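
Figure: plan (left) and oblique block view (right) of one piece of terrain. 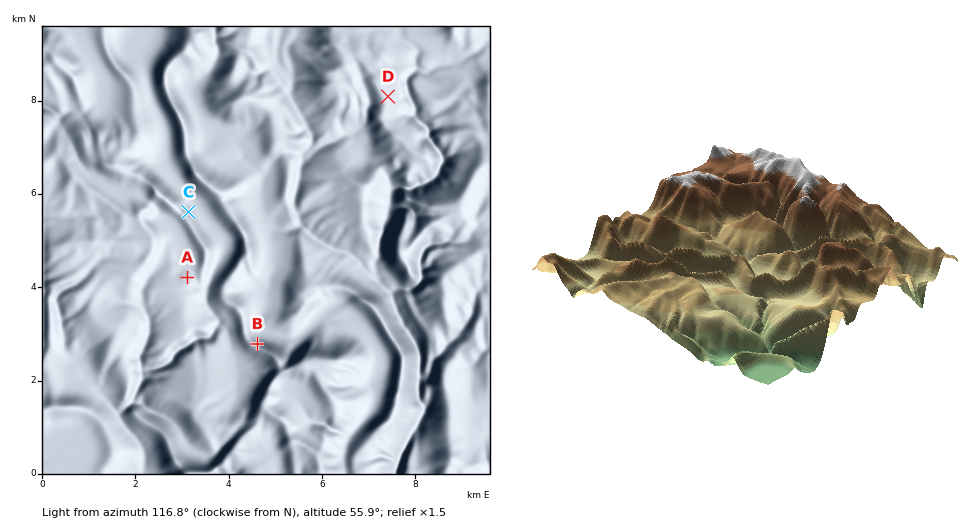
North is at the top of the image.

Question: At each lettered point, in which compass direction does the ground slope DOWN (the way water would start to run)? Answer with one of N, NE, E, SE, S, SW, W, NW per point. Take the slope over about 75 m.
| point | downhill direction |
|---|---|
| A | NE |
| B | N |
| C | NE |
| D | E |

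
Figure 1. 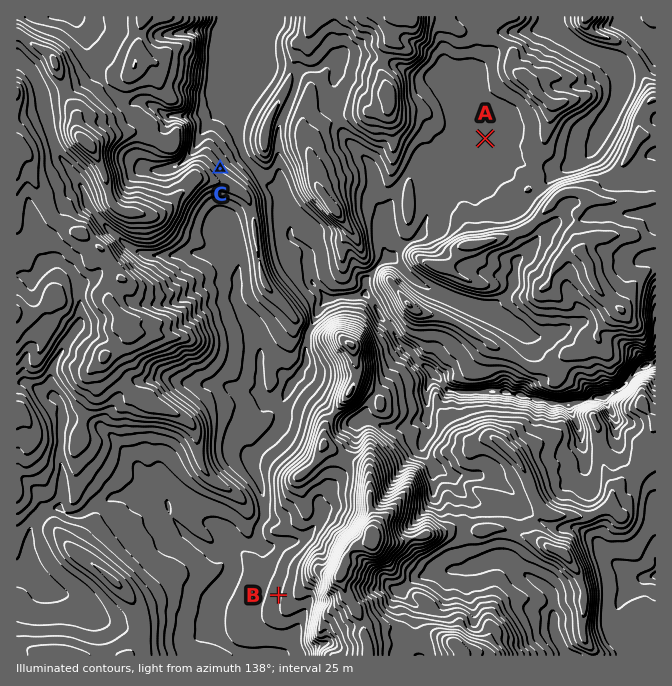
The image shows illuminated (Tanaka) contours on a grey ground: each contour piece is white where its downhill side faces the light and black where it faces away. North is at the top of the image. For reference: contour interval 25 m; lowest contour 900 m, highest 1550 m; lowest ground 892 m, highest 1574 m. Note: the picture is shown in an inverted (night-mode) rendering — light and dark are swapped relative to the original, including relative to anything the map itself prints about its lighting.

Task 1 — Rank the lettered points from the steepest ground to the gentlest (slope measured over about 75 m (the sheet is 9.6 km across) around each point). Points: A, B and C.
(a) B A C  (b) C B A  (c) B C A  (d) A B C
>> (b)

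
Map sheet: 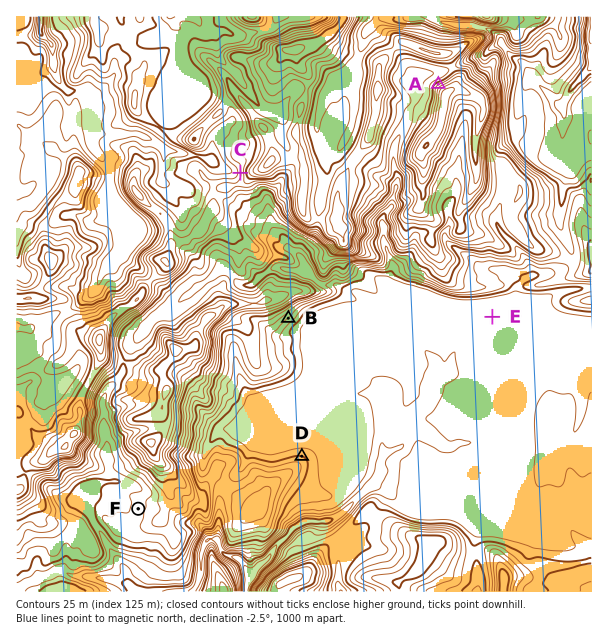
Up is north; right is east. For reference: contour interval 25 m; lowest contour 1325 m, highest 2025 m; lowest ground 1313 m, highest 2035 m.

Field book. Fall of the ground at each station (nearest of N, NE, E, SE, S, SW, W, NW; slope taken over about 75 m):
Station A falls NW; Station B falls SE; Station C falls W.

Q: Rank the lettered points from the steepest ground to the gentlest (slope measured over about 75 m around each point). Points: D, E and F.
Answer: D F E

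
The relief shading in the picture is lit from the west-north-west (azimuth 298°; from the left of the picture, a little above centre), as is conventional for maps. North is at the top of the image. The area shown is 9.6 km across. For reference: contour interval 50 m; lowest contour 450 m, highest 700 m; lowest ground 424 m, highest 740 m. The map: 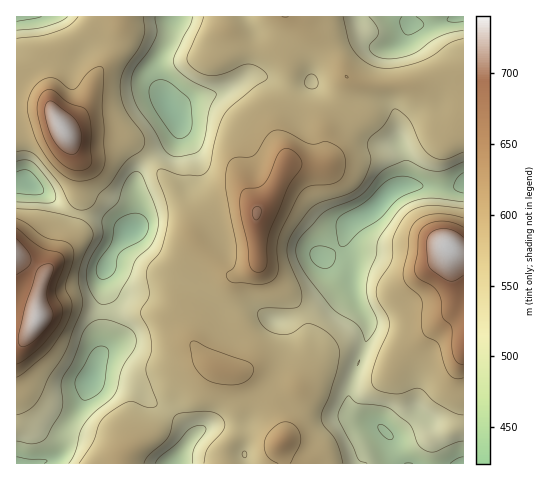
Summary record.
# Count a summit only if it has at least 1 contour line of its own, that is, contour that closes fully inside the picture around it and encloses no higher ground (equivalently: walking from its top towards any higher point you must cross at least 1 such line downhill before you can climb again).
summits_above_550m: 4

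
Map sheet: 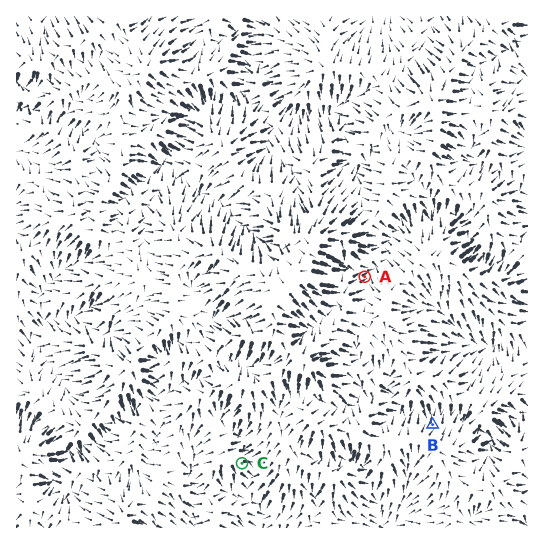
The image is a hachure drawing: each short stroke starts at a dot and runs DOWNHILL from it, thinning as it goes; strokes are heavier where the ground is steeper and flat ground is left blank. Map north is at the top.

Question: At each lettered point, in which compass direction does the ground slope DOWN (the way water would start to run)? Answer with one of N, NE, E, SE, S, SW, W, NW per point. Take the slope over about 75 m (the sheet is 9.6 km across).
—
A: NE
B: N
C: E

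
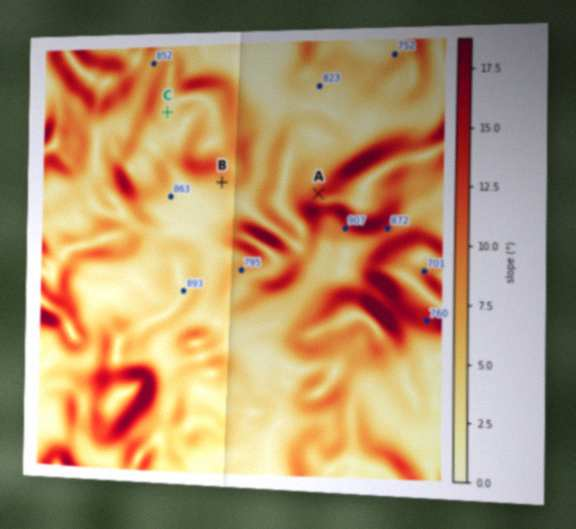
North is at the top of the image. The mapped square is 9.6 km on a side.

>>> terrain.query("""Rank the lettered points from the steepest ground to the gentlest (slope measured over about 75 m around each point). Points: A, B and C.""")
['A', 'B', 'C']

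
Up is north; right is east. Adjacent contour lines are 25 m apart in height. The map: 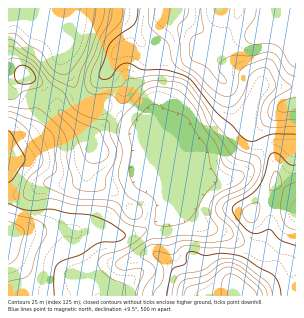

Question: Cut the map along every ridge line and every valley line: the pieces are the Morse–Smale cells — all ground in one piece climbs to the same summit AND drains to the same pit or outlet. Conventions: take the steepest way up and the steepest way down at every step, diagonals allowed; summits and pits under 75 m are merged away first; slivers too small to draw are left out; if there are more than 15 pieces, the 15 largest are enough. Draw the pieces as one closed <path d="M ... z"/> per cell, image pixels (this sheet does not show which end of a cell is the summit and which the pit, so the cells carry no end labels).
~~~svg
<path d="M296 8l-258 0 3 15 25 21-4 17 18 38 12 7 13 0 31 20 22 9 13 16-6 29-11-3-10 1-31 32-11 21-19 1 45 3 13-3 22-13 10-3 7-7 7-15-2 15 12 13 11 6 16 4 37 20 23 7 9 7 3 0z"/><path d="M38 8l-30 0 0 225 50-4 43 3 12-22 31-32 10-1 12 3 0-13 5-16-13-16-22-9-31-20-13 0-12-7-18-38 4-17-25-21z"/><path d="M186 196l-6 13-7 7-10 3-14 9-15 6-18 1-11-3-31-1 3 14 16 31 5 20 198 0 0-30-3 0-9-7-39-15-21-12-16-4-11-6-12-13z"/><path d="M65 229l-57 4 0 63 90 0-5-20-16-31-1-12-4-3z"/>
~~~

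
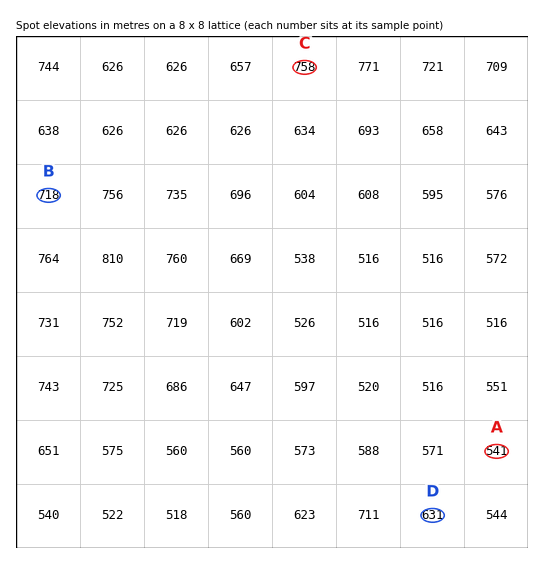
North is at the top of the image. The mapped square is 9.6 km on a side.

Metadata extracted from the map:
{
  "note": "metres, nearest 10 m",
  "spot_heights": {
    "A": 540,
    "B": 720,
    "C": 760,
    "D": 630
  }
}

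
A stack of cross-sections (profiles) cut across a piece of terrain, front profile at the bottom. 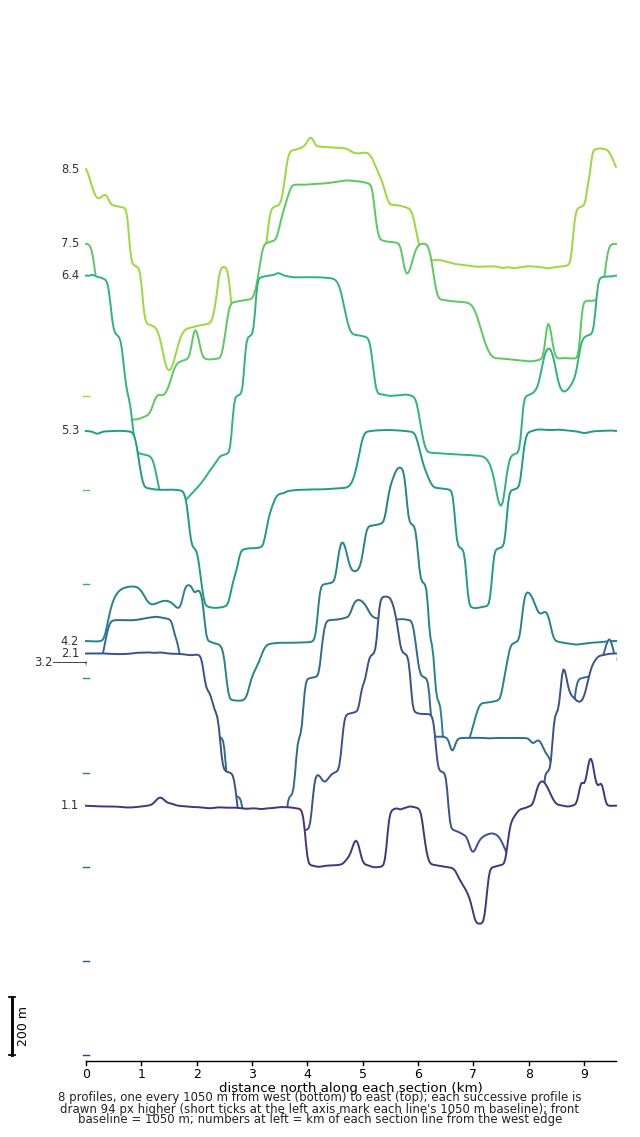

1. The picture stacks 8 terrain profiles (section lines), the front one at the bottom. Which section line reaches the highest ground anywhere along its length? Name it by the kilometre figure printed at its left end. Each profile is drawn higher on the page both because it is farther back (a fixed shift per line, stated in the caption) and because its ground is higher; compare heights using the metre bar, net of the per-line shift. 2.1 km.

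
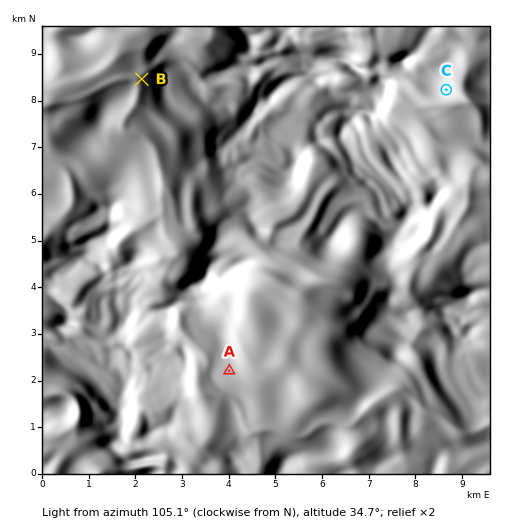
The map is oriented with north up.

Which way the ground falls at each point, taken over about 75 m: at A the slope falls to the SE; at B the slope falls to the W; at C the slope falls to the SE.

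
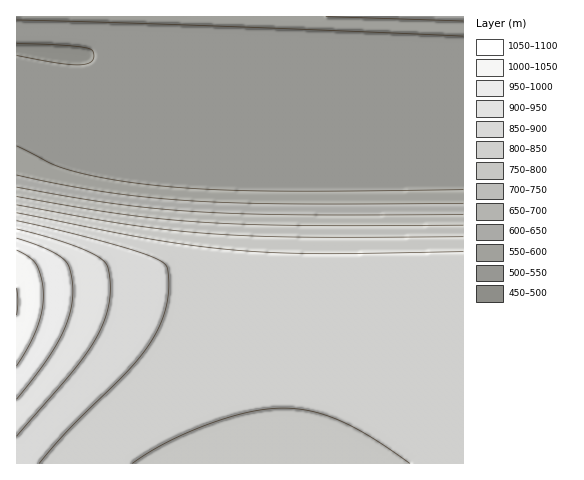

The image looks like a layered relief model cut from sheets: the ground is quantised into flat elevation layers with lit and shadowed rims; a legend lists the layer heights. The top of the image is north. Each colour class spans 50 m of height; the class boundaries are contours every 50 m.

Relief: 500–1050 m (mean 700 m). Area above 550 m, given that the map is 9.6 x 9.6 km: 59.9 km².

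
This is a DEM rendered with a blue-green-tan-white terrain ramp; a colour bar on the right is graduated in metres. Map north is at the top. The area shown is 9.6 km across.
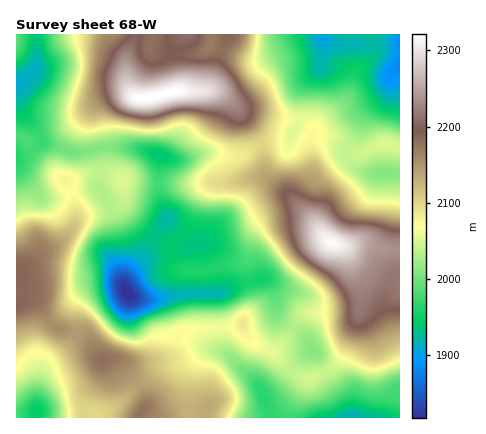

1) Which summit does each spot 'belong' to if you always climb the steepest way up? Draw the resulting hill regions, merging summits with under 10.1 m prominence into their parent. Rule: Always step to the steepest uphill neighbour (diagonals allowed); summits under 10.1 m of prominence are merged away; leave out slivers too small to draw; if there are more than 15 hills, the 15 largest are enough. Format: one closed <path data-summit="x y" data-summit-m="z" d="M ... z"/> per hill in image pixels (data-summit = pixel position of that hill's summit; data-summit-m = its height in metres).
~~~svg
<path data-summit="332 242" data-summit-m="2317" d="M324 39l-4 29-18 22-2 28-12 23-22 1-30 14-32-3-18 6-14 0-10-4-3 37 9 30 20 23 10 0 2 3 0 45 20 0 16-7 26-8 6 2 6 10 4 24 29 24 35 60 7 20 37 0 5-8 4-16 5-4 0-216-32-1-8-2-11-7-4-12 12-16 7-20 22-22 4-18 10-10 0-22-66-1z"/><path data-summit="144 98" data-summit-m="2322" d="M400 34l-188 0-1 10-5 7-10 3-26 1-14-1-6-4 4-16-118 0-1 32-9 12-10 6 0 72 14-3 12-12 30 11 12 0 20-5 18 0 18 2 32 10 14 0 18-6 32 3 30-14 22-1 12-23 2-28 18-22 4-29 10 4 16 1 50-1z"/><path data-summit="16 304" data-summit-m="2189" d="M42 141l-12 12-14 3 0 257 16 0 5-3 1-20 6-22 30-30 3-6 1-22 6-10 8-6 33-6-7-28-1-28-8-28-11-16 0-22-4-14-4-2-18 2z"/><path data-summit="102 362" data-summit-m="2180" d="M124 289l-32 5-11 10-3 6-1 22-3 6-30 30-6 22 0 21 50 0 8 4 4-1 18-10 40-35 24-7 22-11 11-1-41-15-4-5-6-22-6-7-26-4z"/><path data-summit="242 324" data-summit-m="2086" d="M264 278l-48 16 3 6 5 50 33 32 7 14 14-9 16-21 10-10 9-6-9-16-24-16-4-8-2-20-5-8z"/><path data-summit="124 182" data-summit-m="2053" d="M122 147l-18 0-11 3 5 16 0 22 11 16 8 28 1 28 6 27 3-11 14-16 9-18 17-26-8-24 2-36-21-7z"/><path data-summit="386 144" data-summit-m="2053" d="M400 66l-10 10-4 18-22 22-7 20-11 12 1 12 5 6 8 5 8 2 32-1z"/><path data-summit="138 418" data-summit-m="2177" d="M216 350l-8 0-26 12-24 7-40 35-22 11 0 3 94 0-1-26 3-24 10-13z"/><path data-summit="186 34" data-summit-m="2211" d="M210 34l-56 0-4 16 12 5 38-2 10-7z"/><path data-summit="16 42" data-summit-m="1989" d="M36 34l-20 0 0 49 10-5 9-12z"/>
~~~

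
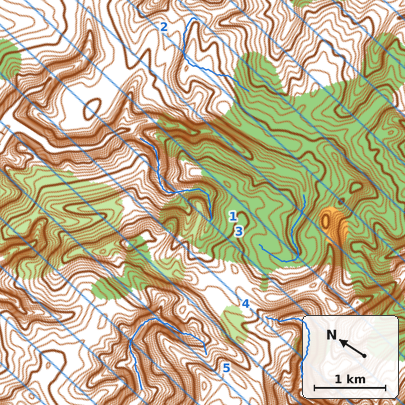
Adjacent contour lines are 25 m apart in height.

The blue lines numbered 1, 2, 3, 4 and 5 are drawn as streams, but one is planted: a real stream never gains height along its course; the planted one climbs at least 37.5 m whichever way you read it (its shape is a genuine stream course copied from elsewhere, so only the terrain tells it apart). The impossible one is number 2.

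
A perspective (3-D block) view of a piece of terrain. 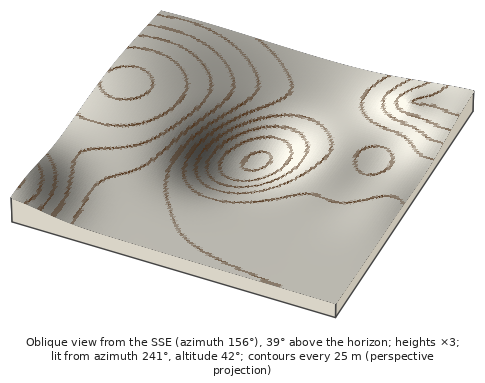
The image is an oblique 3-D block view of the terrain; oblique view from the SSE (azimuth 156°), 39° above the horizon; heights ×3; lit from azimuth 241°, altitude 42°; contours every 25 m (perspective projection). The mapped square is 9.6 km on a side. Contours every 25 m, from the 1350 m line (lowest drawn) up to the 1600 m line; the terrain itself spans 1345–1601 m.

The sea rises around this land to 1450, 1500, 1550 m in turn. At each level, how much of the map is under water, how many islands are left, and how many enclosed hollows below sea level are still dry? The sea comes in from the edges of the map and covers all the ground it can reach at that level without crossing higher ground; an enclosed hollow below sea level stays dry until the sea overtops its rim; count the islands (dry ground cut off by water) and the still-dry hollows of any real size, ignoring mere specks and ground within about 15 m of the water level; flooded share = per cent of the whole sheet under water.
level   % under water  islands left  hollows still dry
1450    30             0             0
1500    72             0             0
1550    91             0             0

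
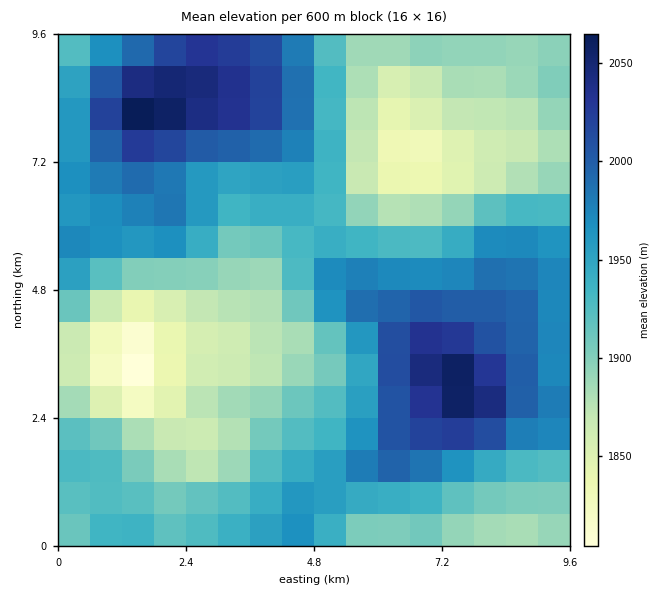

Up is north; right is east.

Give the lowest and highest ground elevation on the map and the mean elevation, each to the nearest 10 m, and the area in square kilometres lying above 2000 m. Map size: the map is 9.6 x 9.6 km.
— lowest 1800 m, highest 2070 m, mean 1930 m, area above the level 13.8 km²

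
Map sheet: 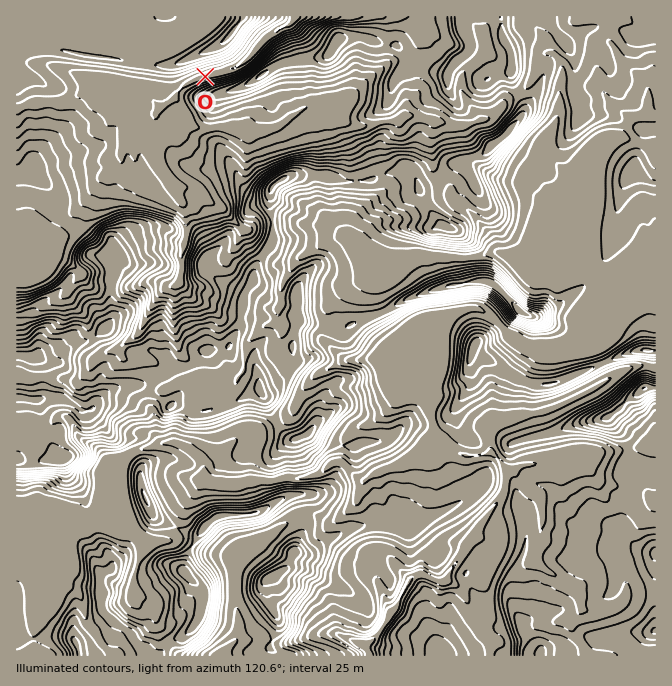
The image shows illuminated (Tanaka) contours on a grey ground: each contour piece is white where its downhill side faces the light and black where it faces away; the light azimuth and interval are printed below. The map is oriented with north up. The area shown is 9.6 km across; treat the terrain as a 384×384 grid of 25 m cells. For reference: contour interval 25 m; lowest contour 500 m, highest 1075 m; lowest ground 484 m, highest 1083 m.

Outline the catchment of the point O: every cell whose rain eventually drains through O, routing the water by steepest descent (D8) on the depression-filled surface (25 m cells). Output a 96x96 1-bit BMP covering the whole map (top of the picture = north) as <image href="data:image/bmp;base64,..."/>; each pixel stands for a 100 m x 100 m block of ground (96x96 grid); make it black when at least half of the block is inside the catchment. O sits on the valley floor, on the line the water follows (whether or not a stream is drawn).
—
<image width="96" height="96" href="data:image/bmp;base64,Qk2+BAAAAAAAAD4AAAAoAAAAYAAAAGAAAAABAAEAAAAAAIAEAAATCwAAEwsAAAIAAAAAAAAA////AAAAAAAAAAAAAAAAAAAAAAAAAAAAAAAAAAAAAAAAAAAAAAAAAAAAAAAAAAAAAAAAAAAAAAAAAAAAAAAAAAAAAAAAAAAAAAAAAAAAAAAAAAAAAAAAAAAAAAAAAAAAAAAAAAAAAAAAAAAAAAAAAAAAAAAAAAAAAAAAAAAAAAAAAAAAAAAAAAAAAAAAAAAAAAAAAAAAAAAAAAAAAAAAAAAAAAAAAAAAAAAAAAAAAAAAAAAAAAAAAAAAAAAAAAAAAAAAAAAAAAAAAAAAAAAAAAAAAAAAAAAAAAAAAAAAAAAAAAAAAAAAAAAAAAAAAAAAAAAAAAAAAAAAAAAAAAAAAAAAAAAAAAAAAAAAAAAAAAAAAAAAAAAAAAAAAAAAAAAAAAAAAAAAAAAAAAAAAAAAAAAAAAAAAAAAAAAAAAAAAAAAAAAAAAAAAAAAAAAAAAAAAAAAAAAAAAAAAAAAAAAAAAAAAAAAAAAAAAAAAAAAAAAAAAAAAAAAAAAAAAAAAAAAAAAAAAAAAAAAAAAAAAAAAAAAAAAAAAAAAAAAAAAAAAAAAAAAAAAAAAAAAAAAAAAAAAAAAAAAAAAAAAAAAAAAAAAAAAAAcAAAAAAAAAAAAAAB+AAAAAAAAAAAAAAP/AAAAAAAAAAAAAAP/8AAAAAAAAAAAAAP//gAAAAAAAAAAAAP//4AAAAAAAAAAAAP///AAAAAAAAAAAAB///gAAAAAAAAAAAB///wAAAAAAAAAAAA////AAAAAAAAAAAAH///gAAAAAAAAAAAB///gAAAAAAAAAAAA///wAAAAAAAAAAAA///wAAAAAAAAAAAA///wAAAAAAAAAAAA///wAAAAAAAAAAAA///wAAAAAAAAAAAA///wAAAAAAAAAAAA///4AAAAAAAAAAAA///8AAAAAAAAAAAA///8AAAAAAAAAAAA///8AAAAAAAAAAAA///+AAAAAAAAAAAB///+AAAAAAAAAAAD////AAAAAAAAAAAH////AAAAAAAAAAAP////gAAAAAAAAAAf////gAAAAAAAAAB/////gAAAAAAAAAB/////AAAAAAAAAAB/////AAAAAAAAAAD/////AAAAAAAAAAD/////AAAAAAAAAAH/////gAADAAAAAAP/////wD8DgAAAADf////////HwAAAAD//////////4AAAAD///////////AAAAD///////////wAAAD///////////4AAAD///////////+AAAD////////////AAAD////////////gAAD////////////gAAD////////////wAAD////////////wAAD////////////wAAD////5///////gAAD////4P//////gAAD////4D//////AAAD////wB////3/AAAD////wAf//8H/gAAB//wAwAB//4D/AAAB/gAAAAAH/wA/AAAAAAAAAAAD/gA/AAAAAAAAAAAB4AA+AAAAAAAAAAAAAAB+AAAAAAAAAAAAAAB+AAAAAAAAAAAAAAD+AAAA="/>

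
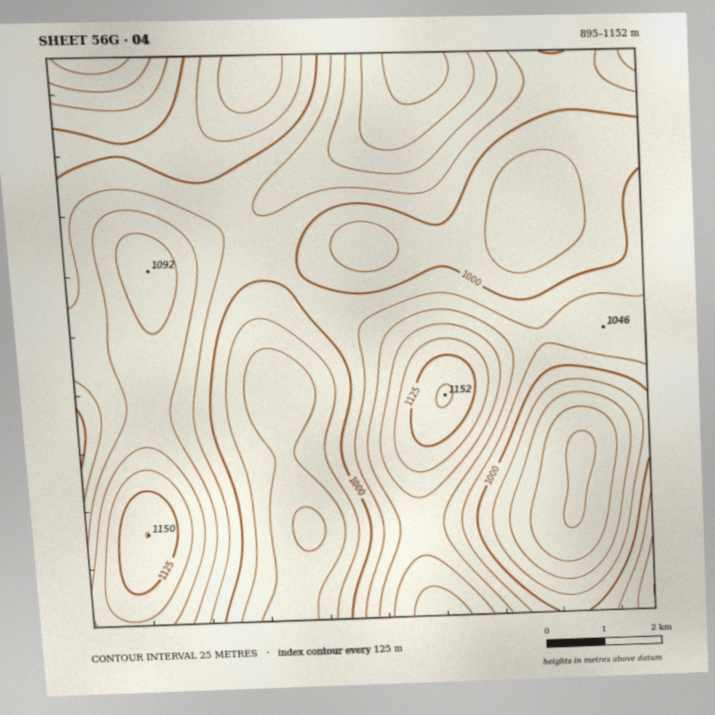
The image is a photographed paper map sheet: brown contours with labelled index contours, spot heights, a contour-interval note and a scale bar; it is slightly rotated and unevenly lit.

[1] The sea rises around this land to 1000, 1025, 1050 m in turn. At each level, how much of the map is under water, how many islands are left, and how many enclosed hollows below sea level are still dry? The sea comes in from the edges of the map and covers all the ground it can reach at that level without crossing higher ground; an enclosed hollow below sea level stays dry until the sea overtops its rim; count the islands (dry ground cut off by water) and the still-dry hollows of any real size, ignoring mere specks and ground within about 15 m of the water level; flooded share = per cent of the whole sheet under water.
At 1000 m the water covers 39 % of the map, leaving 0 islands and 0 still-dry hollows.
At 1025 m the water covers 58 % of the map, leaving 0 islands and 0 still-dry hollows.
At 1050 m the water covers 73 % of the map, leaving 0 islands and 0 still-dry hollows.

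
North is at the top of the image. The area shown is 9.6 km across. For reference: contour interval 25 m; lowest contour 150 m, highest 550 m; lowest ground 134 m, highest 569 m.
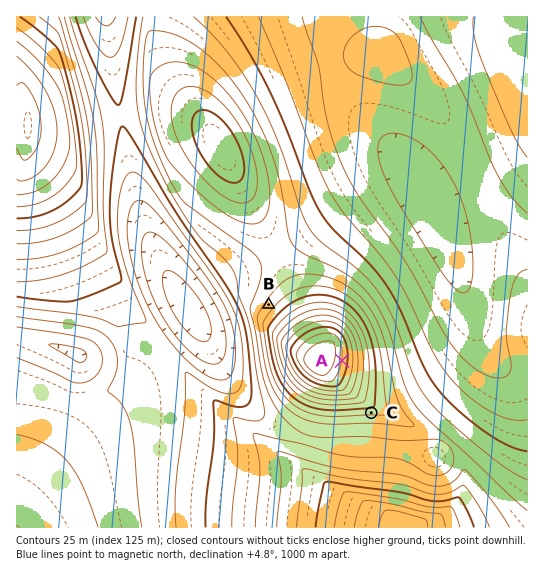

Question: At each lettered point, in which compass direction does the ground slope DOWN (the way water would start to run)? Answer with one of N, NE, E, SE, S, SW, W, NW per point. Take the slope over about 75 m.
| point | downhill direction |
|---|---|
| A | E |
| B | NW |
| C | S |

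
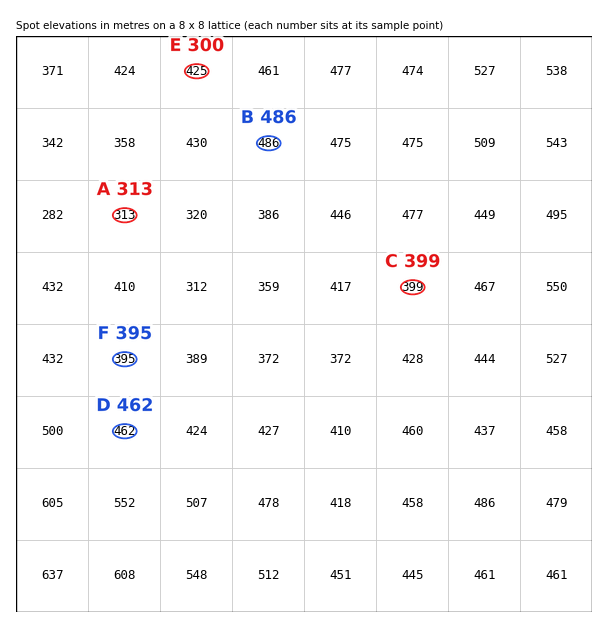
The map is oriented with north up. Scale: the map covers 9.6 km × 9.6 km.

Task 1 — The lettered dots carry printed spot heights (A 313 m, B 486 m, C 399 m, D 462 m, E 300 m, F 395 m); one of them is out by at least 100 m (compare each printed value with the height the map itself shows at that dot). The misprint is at E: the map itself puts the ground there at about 425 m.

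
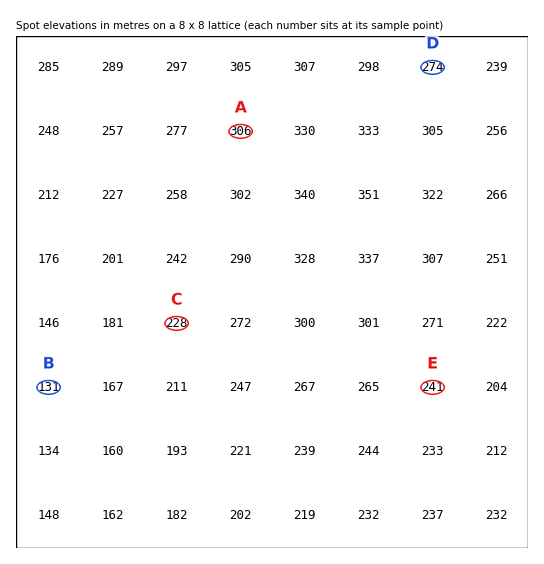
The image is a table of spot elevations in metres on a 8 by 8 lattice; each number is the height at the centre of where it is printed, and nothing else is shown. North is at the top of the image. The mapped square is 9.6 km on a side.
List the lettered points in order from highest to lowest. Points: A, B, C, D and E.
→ A D E C B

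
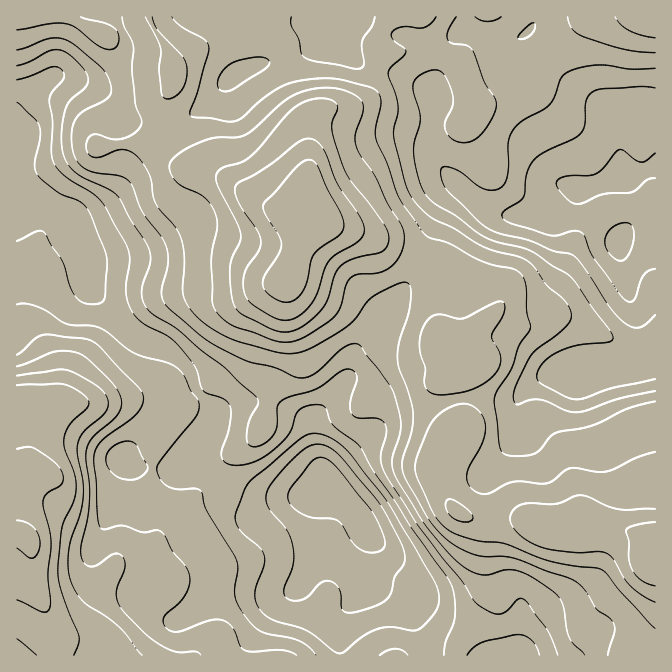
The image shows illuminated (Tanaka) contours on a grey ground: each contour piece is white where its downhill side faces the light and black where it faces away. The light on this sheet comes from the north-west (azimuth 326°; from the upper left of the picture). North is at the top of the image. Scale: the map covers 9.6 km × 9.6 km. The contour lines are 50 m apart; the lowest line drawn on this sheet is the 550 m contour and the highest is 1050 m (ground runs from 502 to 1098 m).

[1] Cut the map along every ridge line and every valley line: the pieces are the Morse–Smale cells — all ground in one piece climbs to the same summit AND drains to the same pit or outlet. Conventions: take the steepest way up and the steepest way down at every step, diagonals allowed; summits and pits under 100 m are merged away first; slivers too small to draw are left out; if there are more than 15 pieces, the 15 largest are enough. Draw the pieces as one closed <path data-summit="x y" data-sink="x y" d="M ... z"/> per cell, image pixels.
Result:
<path data-summit="25 537" data-sink="325 490" d="M40 204l-13 0-11 6 0 445 322 1 0-32 1-7 25-27 4-8-4-22 5-22-10-21-12-14-22-14-17 7-50 0-23-8-35-24-9-11 20-25 3-8 0-8-20-25-5-17-20-21-22-8-17-10-37-39-7-15-2-24-11-30-16-12z"/><path data-summit="308 213" data-sink="325 490" d="M149 16l-133 1 0 191 2 1 9-5 13 0 27 14 6 5 10 25 3 14 0 15 7 15 37 39 17 10 22 8 17 16 7 12 1 10 20 25 0 8-3 8-20 25 9 11 24 17 28 13 6 2 57-2 9-6 0-8-11-40 0-20 33-40 10-30 57-72 11-20-6-4-36-11-10-7-44-12-18-10-16 0-14-3-28-15-35-23-17-5-10 0-10-5-16-20-3-11 2-30 11-20 0-15-10-24-10-13z"/><path data-summit="308 213" data-sink="622 173" d="M535 16l-385 0-1 4 15 23 10 24 0 15-11 20-2 8 2 30 10 15 12 11 24 3 8 4 55 35 22 6 16 0 18 10 44 12 10 7 42 15 20-51 14-16 6 0 20 17 14 6 42 2 2 2 10-2 17-16 8-11 23-5 23-11-2-1-2-54-17-14-13-6-30-22-12-3-6-6-15-29 0-5 8-10z"/><path data-summit="655 562" data-sink="325 490" d="M427 258l-4 2-10 18-54 67-5 8-8 27-33 40 0 20 11 40 0 8 16 10 14 12 14 24 1 8-5 25 5 13 13 11 18 8 11 11 12 37 1 9 231 0 1-112-4-5-22-8-35-8-20 0-25 6-38-11-38 1-16-6-10-13-5-15 0-20 6-15 14-17 0-13-7-38 2-5 13-12-6-2-27-26 15-17 3-25-3-15-5-10-6-6z"/><path data-summit="655 562" data-sink="622 173" d="M622 174l-27 12-18 3-20 24-12 5-47-4-14-6-20-17-6 0-10 11-10 18-14 37 18 7 6 6 5 10 3 15-3 25-15 17 27 26 6 2-13 12-2 5 7 38 0 13-10 12-9 15-1 25 8 20 7 8 10 5 6 1 38-1 38 11 25-6 20 0 54 14-10-10-5-35 10-9 12-6 0-10-7-20 0-15 7-10 0-54-35-1 10-5 7-22-2-25-7-18-8-44-3-6 1-9 14-21 0-20-4-12z"/><path data-summit="655 17" data-sink="622 173" d="M655 16l-118 0-3 2 0 5-8 10 0 5 7 14 8 15 6 6 12 3 30 22 23 13 7 7 2 54 3 2 11 0 21-7z"/><path data-summit="308 213" data-sink="325 490" d="M368 578l-4 12-25 27-1 7 1 31 83 1 1-9-12-37-11-11-23-11z"/><path data-summit="655 562" data-sink="325 490" d="M655 423l-6 9 0 15 6 19z"/>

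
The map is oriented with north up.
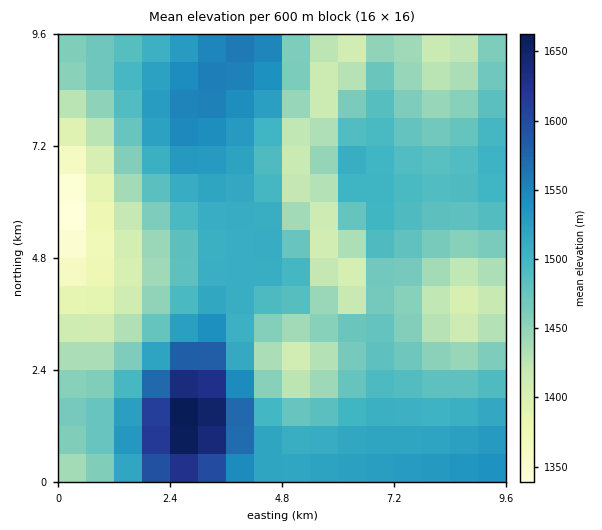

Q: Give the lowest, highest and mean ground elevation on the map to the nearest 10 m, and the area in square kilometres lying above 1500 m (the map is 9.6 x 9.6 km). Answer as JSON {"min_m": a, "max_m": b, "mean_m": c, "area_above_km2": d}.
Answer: {"min_m": 1330, "max_m": 1670, "mean_m": 1480, "area_above_km2": 34.5}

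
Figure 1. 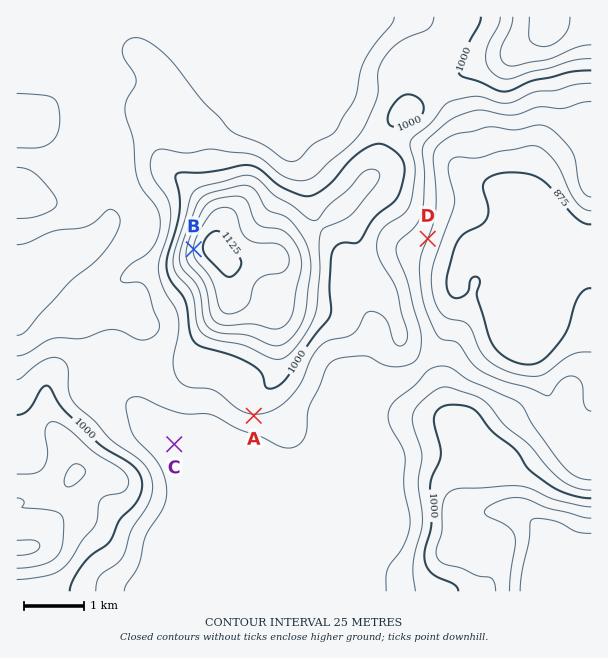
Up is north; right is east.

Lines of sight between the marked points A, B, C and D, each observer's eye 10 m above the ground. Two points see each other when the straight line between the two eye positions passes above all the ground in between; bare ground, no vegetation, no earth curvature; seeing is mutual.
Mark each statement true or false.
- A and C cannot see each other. false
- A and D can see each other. false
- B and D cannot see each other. true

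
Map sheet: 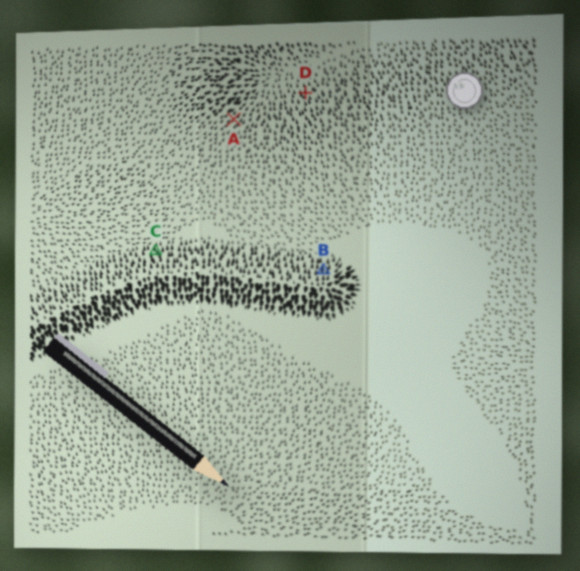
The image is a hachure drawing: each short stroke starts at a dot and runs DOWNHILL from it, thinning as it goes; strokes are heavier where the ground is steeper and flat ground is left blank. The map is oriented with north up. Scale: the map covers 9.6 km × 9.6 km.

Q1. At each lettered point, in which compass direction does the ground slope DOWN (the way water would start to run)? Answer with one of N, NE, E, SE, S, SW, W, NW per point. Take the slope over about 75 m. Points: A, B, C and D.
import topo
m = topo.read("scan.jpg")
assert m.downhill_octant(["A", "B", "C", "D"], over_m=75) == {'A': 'NE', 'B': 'N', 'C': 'N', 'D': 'N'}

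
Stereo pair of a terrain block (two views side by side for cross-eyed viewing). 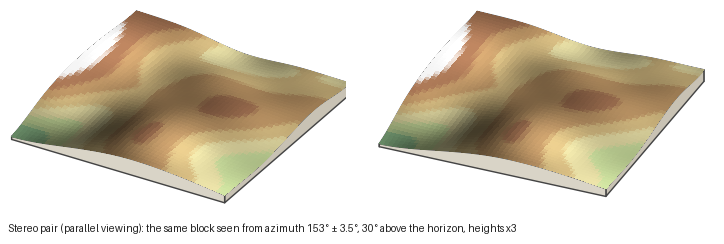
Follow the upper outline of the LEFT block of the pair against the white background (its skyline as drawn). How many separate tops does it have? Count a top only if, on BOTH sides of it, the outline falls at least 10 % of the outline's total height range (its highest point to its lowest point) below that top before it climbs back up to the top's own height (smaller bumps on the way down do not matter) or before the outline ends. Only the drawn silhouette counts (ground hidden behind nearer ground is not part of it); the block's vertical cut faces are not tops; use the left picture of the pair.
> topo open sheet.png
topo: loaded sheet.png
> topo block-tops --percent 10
1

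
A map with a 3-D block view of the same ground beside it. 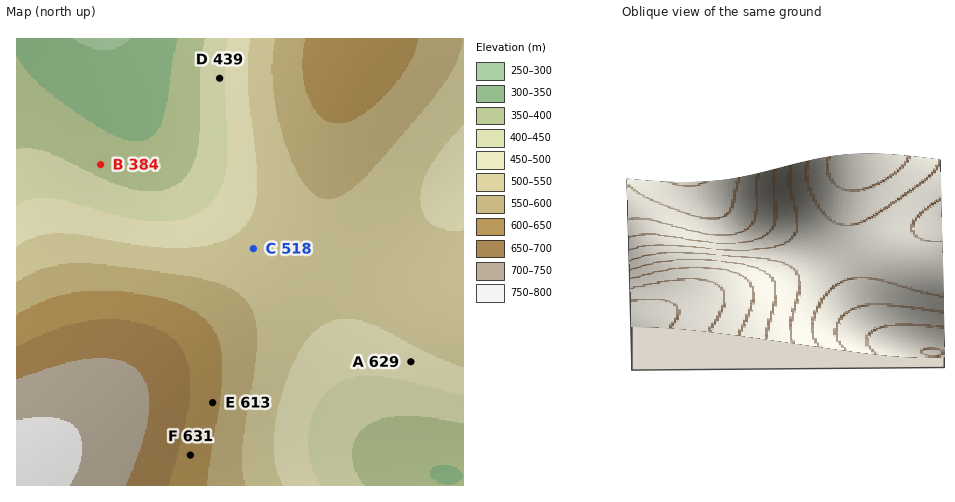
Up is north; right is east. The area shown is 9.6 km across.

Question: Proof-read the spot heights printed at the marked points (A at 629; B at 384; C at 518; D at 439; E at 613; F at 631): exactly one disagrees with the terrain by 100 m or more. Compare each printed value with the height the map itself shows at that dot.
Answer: A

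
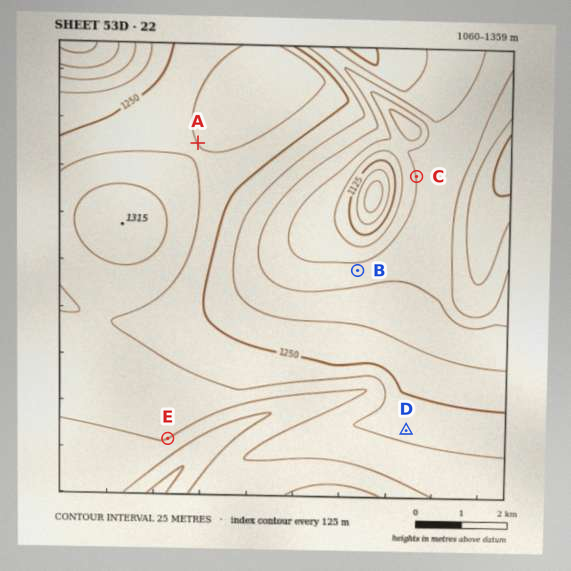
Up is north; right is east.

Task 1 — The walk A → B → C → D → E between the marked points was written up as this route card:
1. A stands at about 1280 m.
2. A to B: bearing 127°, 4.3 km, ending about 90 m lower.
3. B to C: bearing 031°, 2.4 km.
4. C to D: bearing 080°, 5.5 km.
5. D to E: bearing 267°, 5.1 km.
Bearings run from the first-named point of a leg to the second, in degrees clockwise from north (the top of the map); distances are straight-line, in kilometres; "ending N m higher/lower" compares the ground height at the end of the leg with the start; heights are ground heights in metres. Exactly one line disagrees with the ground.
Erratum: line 4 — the bearing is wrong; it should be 181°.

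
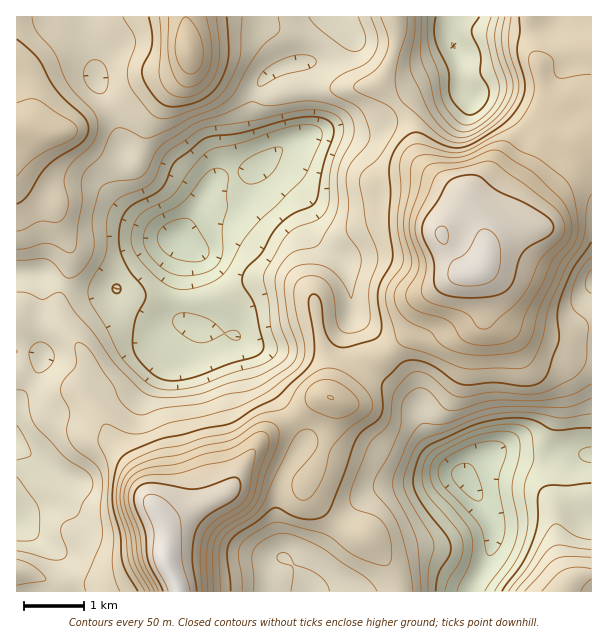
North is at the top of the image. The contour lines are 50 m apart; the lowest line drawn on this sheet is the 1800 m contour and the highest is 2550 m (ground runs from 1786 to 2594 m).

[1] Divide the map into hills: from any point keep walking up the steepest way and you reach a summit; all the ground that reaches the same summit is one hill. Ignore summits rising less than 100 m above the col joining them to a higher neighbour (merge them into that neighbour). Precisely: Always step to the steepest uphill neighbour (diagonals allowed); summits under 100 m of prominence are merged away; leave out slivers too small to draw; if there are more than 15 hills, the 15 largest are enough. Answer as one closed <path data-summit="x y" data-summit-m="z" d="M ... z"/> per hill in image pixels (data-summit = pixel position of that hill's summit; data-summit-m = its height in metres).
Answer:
<path data-summit="167 561" data-summit-m="2594" d="M263 164l-12 6-27 6-11 5-32 55-11 6-38 35-16 12-33 1-17-4-24-12-26 1 1 317 455-1 15-30 6-18 0-18-3-9-22-34-32-29-9-15-11-31-12-13-35-21-14-13-7-22 4-21 0-20-6-31-7-10-19-12-7-7-11-31-4-8z"/><path data-summit="482 267" data-summit-m="2574" d="M591 16l-33 0-7 9-23 6-37-5-20-10-22 0-3 13 2 7 12 20 2 34-6-5-21 0-12 3-16 9-23 21-15 9-33 1-33 10-16 7-25 19 36 34 4 8 11 31 7 7 19 12 7 10 6 31 0 20-4 21 7 22 14 13 35 21 12 13 14 37 6 9 28 25 12-15 16-9 17 0 19 4 20 0 15-6 29 3z"/><path data-summit="188 51" data-summit-m="2441" d="M338 16l-252 0-1 20 7 23 4 19 19 36 6 26 0 46 5 12 7 11 31 25 16 2 33-55 11-5 18-2 18-8 6-10-12-31-1-18 7-24 18-15 12-4 25-3 11-6 12-14 6-11 0-4z"/><path data-summit="17 129" data-summit-m="2348" d="M84 16l-68 1 0 256 26 1 24 12 17 4 25 0 8-1 9-6 53-46-14-3-14-10-17-15-9-14-3-9 1-39-6-28-20-41 0-7-11-35z"/><path data-summit="563 591" data-summit-m="2225" d="M576 452l-13 0-15 6-20 0-19-4-17 0-10 4-14 13-4 8 22 28 7 18-1 24-20 39 1 4 119-1 0-135z"/>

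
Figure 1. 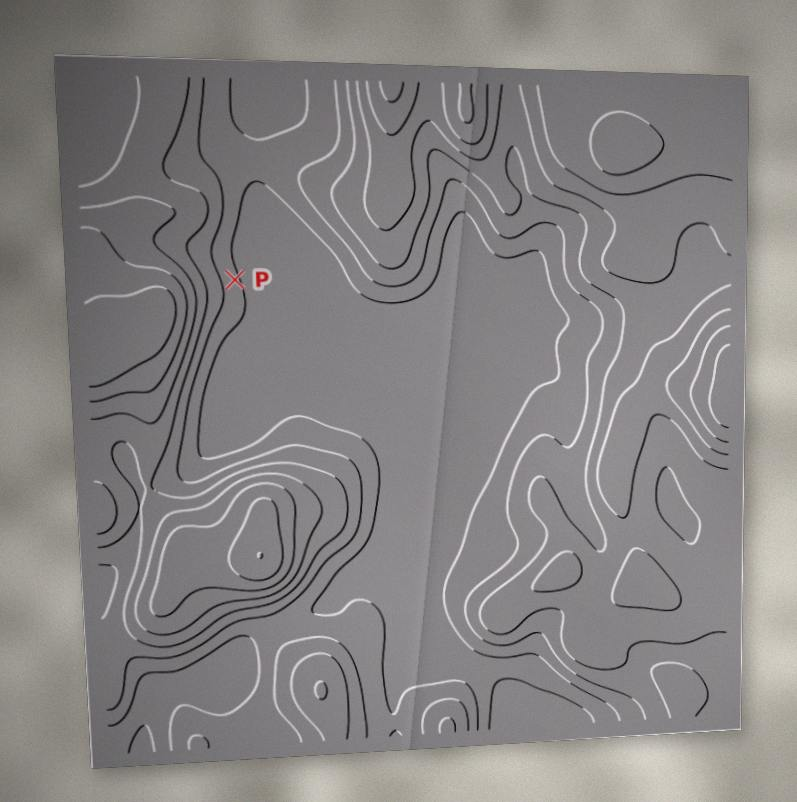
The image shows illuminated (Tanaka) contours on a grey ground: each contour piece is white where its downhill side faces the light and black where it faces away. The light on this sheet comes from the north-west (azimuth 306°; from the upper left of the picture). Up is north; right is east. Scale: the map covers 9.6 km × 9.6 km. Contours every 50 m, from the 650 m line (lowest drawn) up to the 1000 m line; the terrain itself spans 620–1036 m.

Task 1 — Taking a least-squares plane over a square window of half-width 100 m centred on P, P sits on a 10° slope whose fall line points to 73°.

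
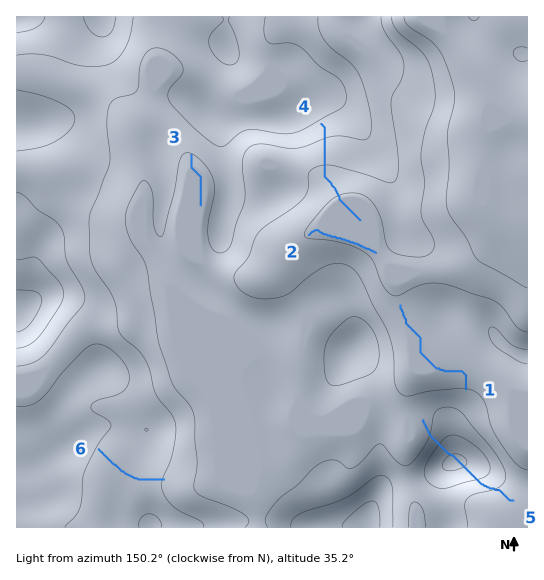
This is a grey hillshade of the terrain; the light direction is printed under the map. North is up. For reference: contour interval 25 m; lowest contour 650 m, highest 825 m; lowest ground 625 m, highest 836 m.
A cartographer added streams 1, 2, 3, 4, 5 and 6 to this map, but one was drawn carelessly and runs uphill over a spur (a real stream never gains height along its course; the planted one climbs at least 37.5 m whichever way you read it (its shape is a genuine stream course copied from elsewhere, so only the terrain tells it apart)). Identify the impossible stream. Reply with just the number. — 5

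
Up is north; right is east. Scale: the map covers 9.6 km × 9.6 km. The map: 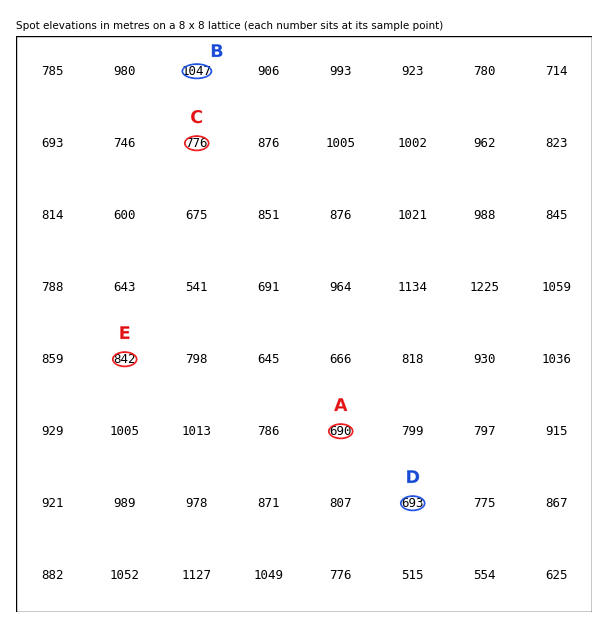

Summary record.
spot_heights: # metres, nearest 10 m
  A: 690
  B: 1050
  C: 780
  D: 690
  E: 840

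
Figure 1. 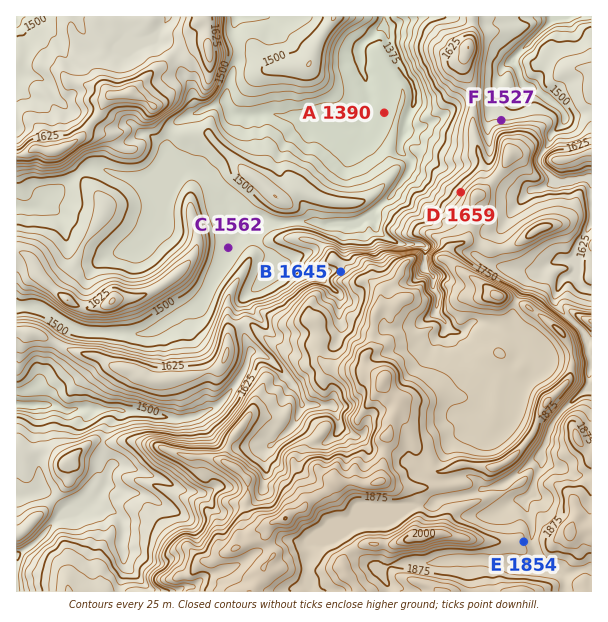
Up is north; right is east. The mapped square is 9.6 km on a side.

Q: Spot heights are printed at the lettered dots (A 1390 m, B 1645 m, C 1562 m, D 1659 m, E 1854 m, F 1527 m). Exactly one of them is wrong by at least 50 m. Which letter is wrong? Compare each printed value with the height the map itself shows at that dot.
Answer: C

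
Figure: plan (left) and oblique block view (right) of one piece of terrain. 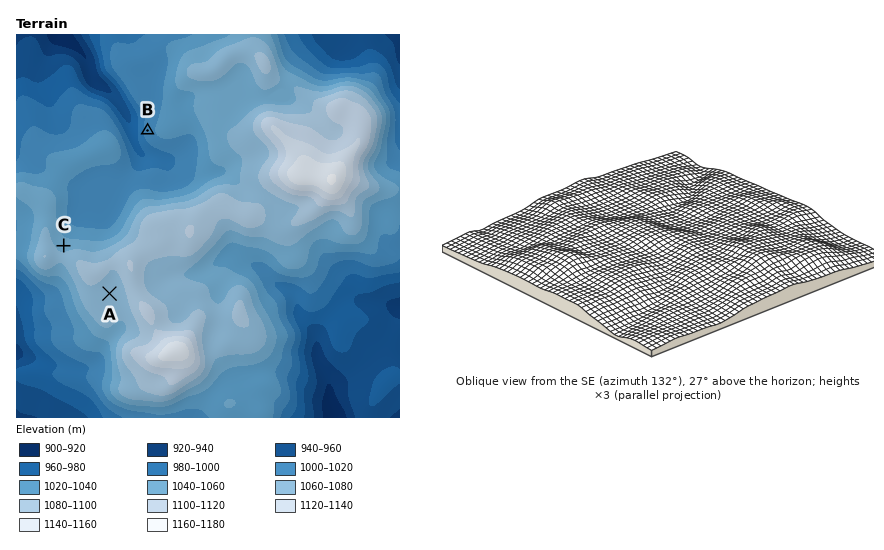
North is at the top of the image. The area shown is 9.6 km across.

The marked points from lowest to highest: B C A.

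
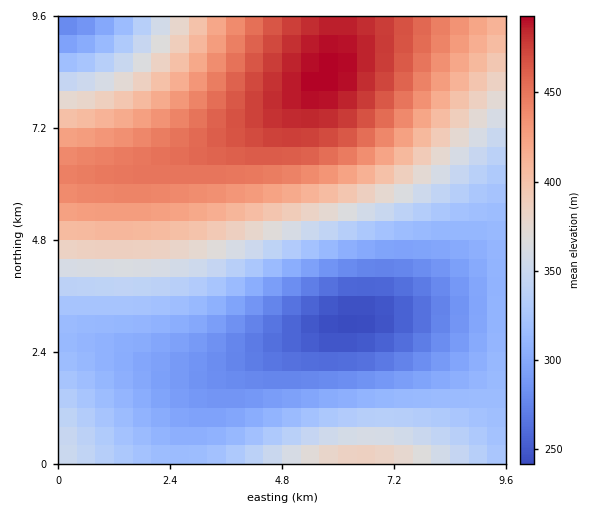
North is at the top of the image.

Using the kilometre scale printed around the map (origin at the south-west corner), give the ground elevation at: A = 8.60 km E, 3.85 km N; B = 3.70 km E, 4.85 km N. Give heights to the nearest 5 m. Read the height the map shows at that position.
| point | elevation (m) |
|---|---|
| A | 290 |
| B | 380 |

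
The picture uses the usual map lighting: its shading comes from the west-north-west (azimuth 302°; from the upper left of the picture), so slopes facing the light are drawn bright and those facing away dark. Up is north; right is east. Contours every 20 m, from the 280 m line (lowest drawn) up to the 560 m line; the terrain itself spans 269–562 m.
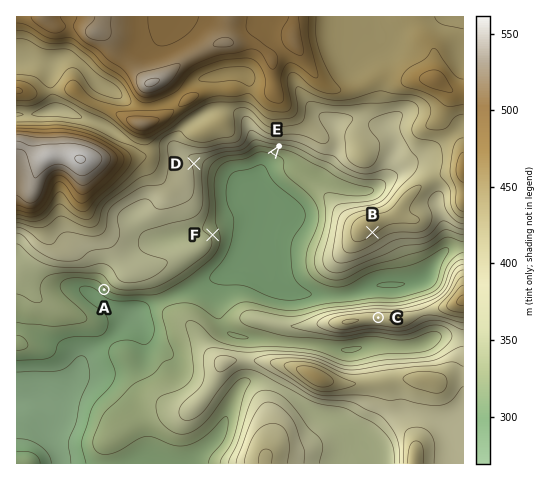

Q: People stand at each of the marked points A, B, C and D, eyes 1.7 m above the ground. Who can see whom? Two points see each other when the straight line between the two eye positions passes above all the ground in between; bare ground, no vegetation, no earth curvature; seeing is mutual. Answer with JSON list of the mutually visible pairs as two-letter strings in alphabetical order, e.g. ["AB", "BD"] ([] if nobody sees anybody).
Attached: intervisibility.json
["BC", "CD"]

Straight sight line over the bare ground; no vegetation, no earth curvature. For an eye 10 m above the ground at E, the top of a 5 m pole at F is visible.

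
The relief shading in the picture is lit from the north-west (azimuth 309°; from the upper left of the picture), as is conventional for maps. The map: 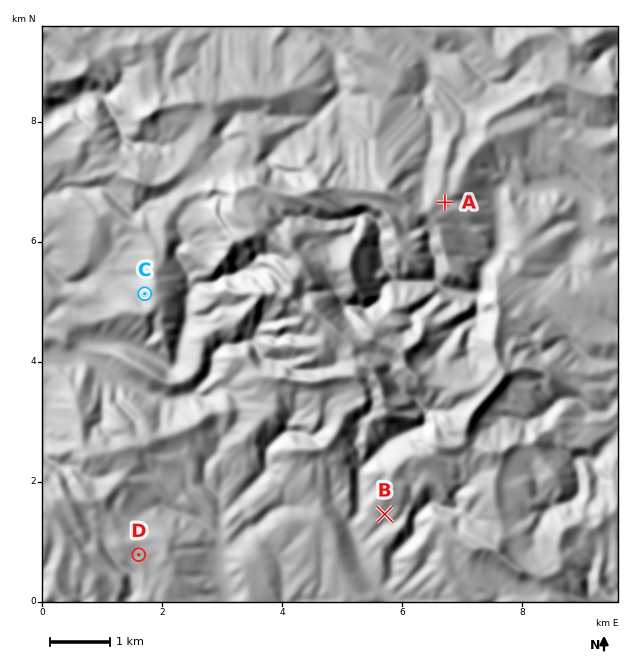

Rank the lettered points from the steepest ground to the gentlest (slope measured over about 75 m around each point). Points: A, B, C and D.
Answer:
C B A D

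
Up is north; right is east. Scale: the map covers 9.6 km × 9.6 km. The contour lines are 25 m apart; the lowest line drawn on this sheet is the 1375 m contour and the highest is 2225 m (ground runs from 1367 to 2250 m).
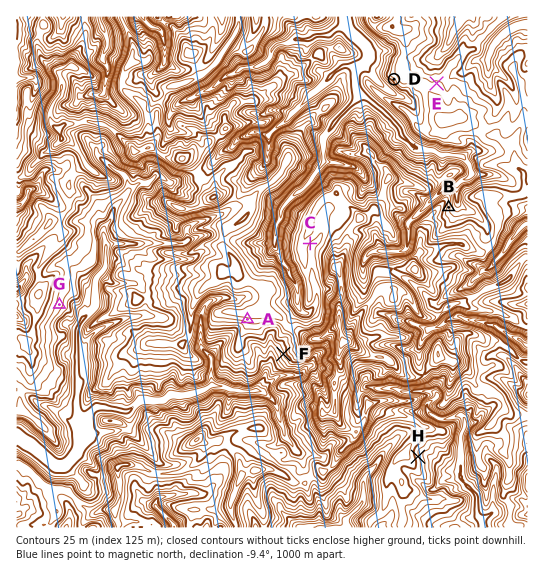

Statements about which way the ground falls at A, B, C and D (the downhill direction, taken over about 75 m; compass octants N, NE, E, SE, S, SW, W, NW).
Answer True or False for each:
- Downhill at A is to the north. False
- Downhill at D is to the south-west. True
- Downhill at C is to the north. False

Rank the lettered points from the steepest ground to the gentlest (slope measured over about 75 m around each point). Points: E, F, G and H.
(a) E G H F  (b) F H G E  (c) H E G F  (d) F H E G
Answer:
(b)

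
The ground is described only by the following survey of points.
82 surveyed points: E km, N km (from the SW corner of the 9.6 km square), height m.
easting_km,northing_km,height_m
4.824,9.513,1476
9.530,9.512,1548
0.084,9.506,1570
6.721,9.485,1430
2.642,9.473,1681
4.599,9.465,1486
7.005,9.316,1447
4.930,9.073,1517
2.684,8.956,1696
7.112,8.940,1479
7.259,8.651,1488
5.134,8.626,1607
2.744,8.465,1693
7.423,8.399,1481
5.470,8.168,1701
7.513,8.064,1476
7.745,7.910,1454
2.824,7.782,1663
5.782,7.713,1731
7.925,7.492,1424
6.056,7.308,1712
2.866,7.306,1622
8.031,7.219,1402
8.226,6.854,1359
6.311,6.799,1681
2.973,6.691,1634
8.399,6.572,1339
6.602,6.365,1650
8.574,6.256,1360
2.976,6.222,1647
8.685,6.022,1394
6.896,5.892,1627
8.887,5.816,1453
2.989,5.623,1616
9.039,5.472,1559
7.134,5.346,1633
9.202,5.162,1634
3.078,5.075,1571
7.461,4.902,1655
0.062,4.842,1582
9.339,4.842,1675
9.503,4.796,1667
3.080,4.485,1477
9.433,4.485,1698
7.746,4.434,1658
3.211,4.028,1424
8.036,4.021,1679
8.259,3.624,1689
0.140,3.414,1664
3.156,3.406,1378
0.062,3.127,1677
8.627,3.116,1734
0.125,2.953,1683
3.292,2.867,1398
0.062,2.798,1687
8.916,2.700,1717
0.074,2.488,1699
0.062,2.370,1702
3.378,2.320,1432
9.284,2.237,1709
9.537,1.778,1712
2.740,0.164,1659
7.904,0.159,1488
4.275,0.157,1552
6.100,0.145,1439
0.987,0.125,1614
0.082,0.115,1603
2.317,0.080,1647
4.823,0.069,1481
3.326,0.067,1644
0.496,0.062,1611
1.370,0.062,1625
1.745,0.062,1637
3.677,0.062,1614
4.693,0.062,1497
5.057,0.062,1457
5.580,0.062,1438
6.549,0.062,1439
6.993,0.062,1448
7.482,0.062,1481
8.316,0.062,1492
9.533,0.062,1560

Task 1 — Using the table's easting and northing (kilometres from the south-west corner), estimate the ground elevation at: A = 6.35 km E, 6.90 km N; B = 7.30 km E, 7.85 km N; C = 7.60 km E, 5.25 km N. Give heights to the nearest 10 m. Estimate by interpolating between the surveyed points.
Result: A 1680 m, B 1500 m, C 1610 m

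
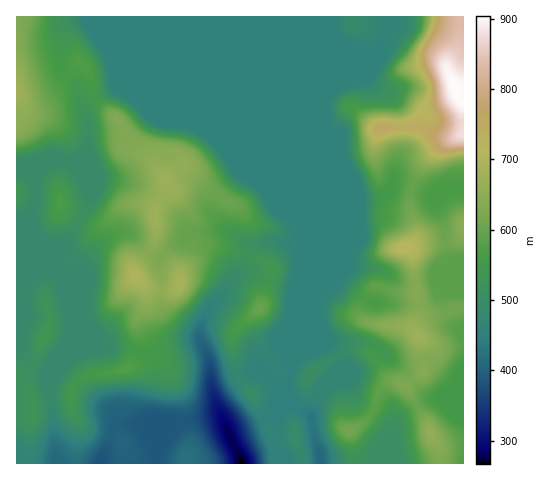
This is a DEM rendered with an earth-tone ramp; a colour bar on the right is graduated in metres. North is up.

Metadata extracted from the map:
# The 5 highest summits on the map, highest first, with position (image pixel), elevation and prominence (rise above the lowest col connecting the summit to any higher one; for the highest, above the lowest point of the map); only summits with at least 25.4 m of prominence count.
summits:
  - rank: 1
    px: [453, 84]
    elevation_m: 904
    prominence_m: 637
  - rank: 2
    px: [403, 248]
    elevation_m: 717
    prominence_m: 122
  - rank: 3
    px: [136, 276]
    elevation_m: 698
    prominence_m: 241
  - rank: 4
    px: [180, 283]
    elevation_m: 688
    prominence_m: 35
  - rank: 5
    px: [155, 216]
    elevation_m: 676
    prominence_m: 40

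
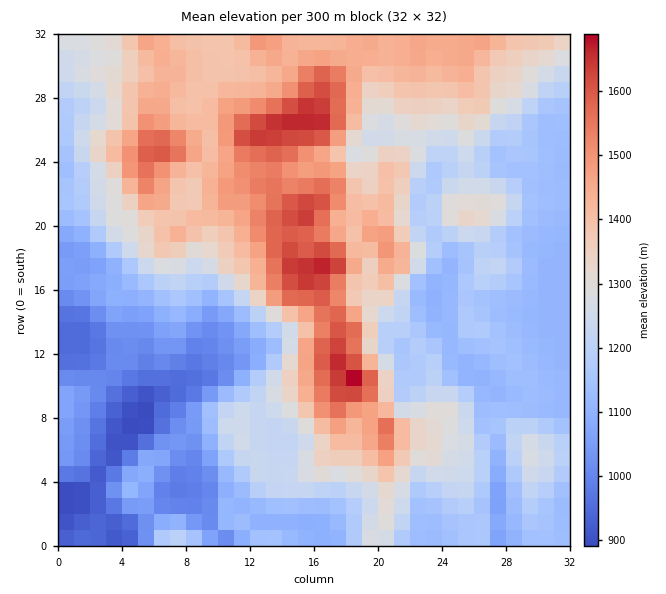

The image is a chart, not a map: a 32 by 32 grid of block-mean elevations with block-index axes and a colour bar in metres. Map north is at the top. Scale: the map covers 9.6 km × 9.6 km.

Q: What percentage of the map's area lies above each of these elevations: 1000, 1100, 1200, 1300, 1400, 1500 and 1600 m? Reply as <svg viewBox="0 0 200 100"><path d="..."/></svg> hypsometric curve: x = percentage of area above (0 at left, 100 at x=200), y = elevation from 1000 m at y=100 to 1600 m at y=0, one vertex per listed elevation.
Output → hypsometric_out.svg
<svg viewBox="0 0 200 100"><path d="M184 100l-20-17-52-16-34-17-27-17-29-16-14-17"/></svg>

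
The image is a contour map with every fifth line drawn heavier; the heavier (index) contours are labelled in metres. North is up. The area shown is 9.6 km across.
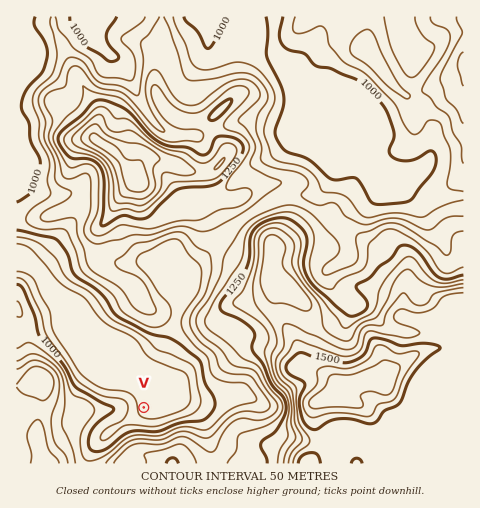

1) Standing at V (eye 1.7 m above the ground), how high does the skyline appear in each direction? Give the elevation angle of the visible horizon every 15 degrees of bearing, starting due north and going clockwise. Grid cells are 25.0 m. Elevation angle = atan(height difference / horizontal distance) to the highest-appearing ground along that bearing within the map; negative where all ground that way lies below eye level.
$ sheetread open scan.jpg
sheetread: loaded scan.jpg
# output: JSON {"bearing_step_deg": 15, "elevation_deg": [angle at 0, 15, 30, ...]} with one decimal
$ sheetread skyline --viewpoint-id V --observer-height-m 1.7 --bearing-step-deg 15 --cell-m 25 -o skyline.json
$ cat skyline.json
{"bearing_step_deg": 15, "elevation_deg": [7.0, 5.0, 6.6, 8.2, 8.5, 11.0, 11.3, 9.4, 11.8, 16.1, 17.3, 18.2, 19.1, 17.8, 12.1, 7.1, 8.4, 10.2, 11.3, 9.7, 6.5, 3.1, 2.5, 5.0]}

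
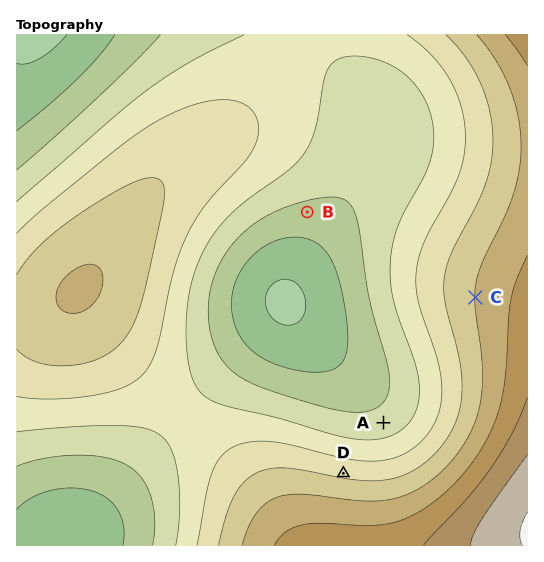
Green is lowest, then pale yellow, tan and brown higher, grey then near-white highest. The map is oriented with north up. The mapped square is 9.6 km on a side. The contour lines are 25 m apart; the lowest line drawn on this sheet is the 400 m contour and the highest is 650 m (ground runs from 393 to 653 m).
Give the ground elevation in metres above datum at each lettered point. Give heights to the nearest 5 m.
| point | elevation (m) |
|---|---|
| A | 460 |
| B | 445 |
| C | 550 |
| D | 520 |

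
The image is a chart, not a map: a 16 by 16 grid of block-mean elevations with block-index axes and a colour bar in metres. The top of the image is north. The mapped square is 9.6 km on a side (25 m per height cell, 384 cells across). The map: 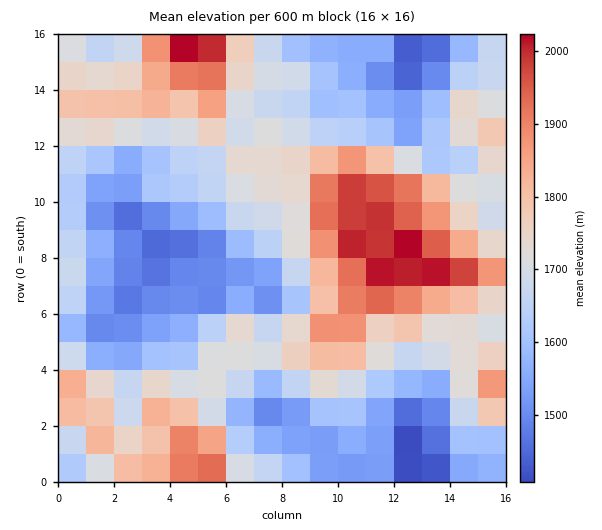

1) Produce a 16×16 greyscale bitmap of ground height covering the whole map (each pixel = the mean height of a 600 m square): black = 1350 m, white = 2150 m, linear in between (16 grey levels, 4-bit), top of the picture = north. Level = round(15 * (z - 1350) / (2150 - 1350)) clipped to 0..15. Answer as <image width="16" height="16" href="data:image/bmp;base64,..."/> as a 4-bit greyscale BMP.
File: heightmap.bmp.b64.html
<image width="16" height="16" href="data:image/bmp;base64,Qk32AAAAAAAAAHYAAAAoAAAAEAAAABAAAAABAAQAAAAAAIAAAAATCwAAEwsAABAAAAAAAAAAAAAAABEREQAiIiIAMzMzAERERABVVVUAZmZmAHd3dwCIiIgAmZmZAKqqqgC7u7sAzMzMAN3d3QDu7u4A////AFeZu3ZTMxFEaYipVENDElWYaYZDNVQjaJdnd2RnZUR6ZEVXd4mXZnhDNEZ2eqiHd2MjM0NYq6mXZDIzNGm8zMpkMiNGeszbl1MjRWZ7zLqGVDVWd3vLuXdlRWZ3eah1V3d2eGdmVUV4iJmKdmVUNXd3ibt3ZUMjZnZq3IZURCJG"/>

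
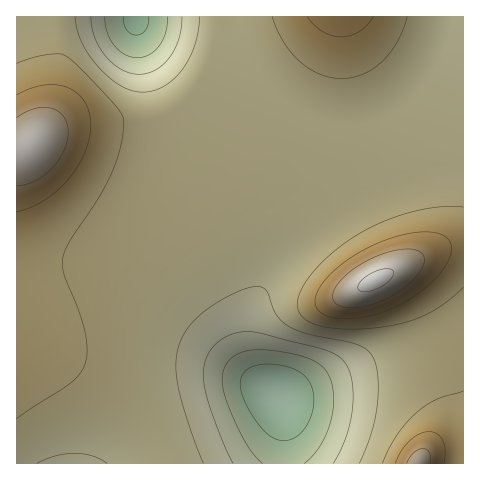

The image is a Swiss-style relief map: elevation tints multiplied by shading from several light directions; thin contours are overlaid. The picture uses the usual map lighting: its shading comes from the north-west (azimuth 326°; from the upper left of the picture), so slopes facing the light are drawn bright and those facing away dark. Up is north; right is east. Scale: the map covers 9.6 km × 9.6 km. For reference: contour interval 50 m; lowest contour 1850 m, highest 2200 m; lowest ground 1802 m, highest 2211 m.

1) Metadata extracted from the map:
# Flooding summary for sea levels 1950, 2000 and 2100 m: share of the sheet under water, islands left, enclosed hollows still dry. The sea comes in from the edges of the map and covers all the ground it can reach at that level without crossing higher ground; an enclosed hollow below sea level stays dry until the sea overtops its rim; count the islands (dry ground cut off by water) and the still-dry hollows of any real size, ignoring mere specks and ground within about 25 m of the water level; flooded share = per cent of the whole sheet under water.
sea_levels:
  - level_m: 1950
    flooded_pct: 10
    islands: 0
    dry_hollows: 0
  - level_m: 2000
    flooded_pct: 17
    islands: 0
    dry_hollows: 0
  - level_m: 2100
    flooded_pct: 92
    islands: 1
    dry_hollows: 0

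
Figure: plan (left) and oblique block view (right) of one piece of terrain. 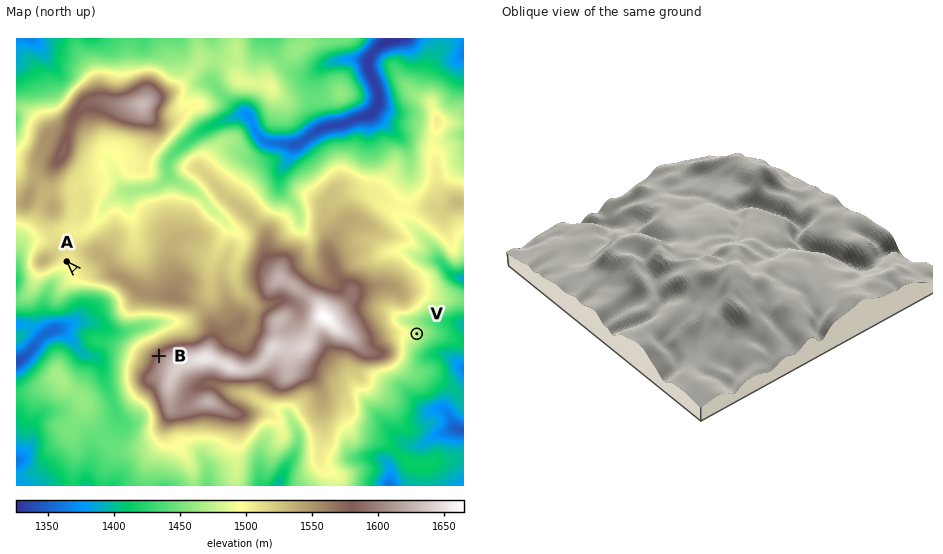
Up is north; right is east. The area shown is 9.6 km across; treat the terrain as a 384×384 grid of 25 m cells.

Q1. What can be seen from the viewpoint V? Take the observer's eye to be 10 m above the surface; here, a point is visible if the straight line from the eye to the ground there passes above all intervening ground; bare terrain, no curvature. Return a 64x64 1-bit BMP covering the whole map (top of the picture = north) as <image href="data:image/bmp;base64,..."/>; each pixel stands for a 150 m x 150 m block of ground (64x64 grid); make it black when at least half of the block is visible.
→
<image width="64" height="64" href="data:image/bmp;base64,Qk0+AgAAAAAAAD4AAAAoAAAAQAAAAEAAAAABAAEAAAAAAAACAAATCwAAEwsAAAIAAAAAAAAA////AAAAAAAAAAAAAAHgAAAAAAAAA+AAAAAAAAAB8GAAAAAAAAAB/wAAAAAAAAP/AAAAAAAAB/8AAAAAAAAAHwAAAAAAAADAAAAAAAAAAQAAAAAAAAABAAAAAAAAAAEBAAAAAAAAAgMAAAAAAAACAwAAAAAAAAADAAAAAAAAAAcAAAAAAAAA5wAAAAAAAAD/AAAAAAAAAf8AAAAAAAAD/wAAAAAAAA/fAAAAAAAAf/8AAAAAAAD//wAAAAAAAf//AAAAAAAD//8AAAAAAAP//wAAAAAAA///AAAAAAAA//8AAAAAAAB4AAAAAAAAAAAAAAAAAAAAAAAAAAAAAAAAAAAAAAAAAAAAAAAAAAAAAAAAAAAAAAAAAwAAAAAAAAAAAAAAAAAAAAQAAAAAAAAABAAAAAAAAAAHAAAAAAAAAAcAAAAAAAAABwAAAAAAAAACAAAAAAAAAAAAAAAAAAAAAAAAAAAAAAAAAAAAAAAAAAAAAAAAAAAAAAAAAAAAAAAAAAAAAAAAAAAAAAAAAAAAAAAAAAAAAAAAAAAAAAAAAAAAAAAAAAAAAAAAAAAAAAAAAAAAAAAAAAAAAAAAAAAAAAAAAAAAAAAAAAAAAAAAAAAAAAAAAAAAAAAAAAAAAAAAAAAAAAAAAAAAAAAAAAAAAAAAAAAAAAAAAAAAAAAAAAAAAAAAAAAAAA=="/>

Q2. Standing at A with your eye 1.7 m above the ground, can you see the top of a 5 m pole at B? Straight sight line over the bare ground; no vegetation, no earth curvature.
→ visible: true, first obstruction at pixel None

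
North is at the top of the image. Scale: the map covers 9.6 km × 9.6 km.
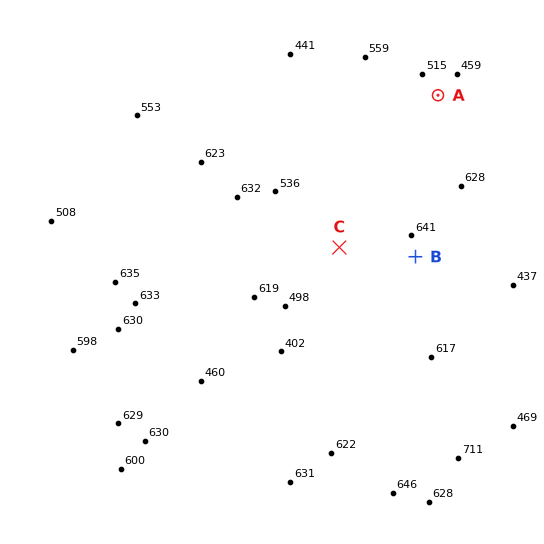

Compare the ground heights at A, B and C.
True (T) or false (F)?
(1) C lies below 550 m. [F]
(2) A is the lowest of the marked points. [T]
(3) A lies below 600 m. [T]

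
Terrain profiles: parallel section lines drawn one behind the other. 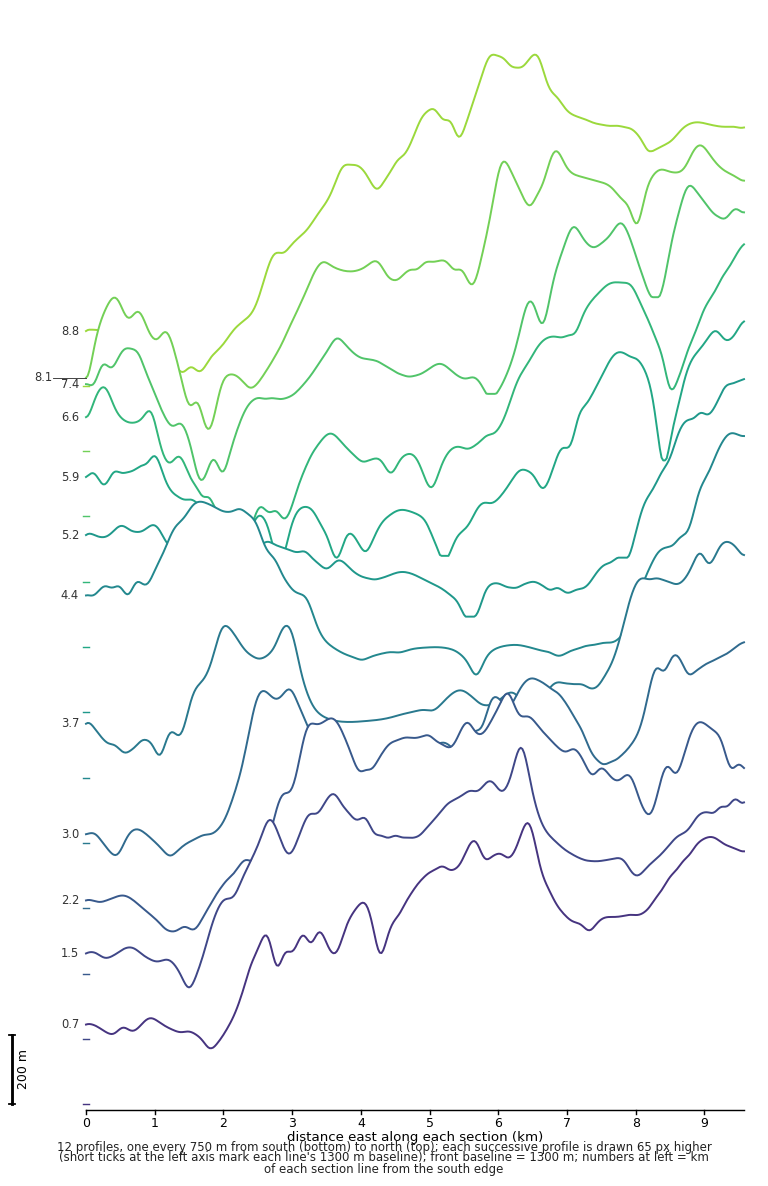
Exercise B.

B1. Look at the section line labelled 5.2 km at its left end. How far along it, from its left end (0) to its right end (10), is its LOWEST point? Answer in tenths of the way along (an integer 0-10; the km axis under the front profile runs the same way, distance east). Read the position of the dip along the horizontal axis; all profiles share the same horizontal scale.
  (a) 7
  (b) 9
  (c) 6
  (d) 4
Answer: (c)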